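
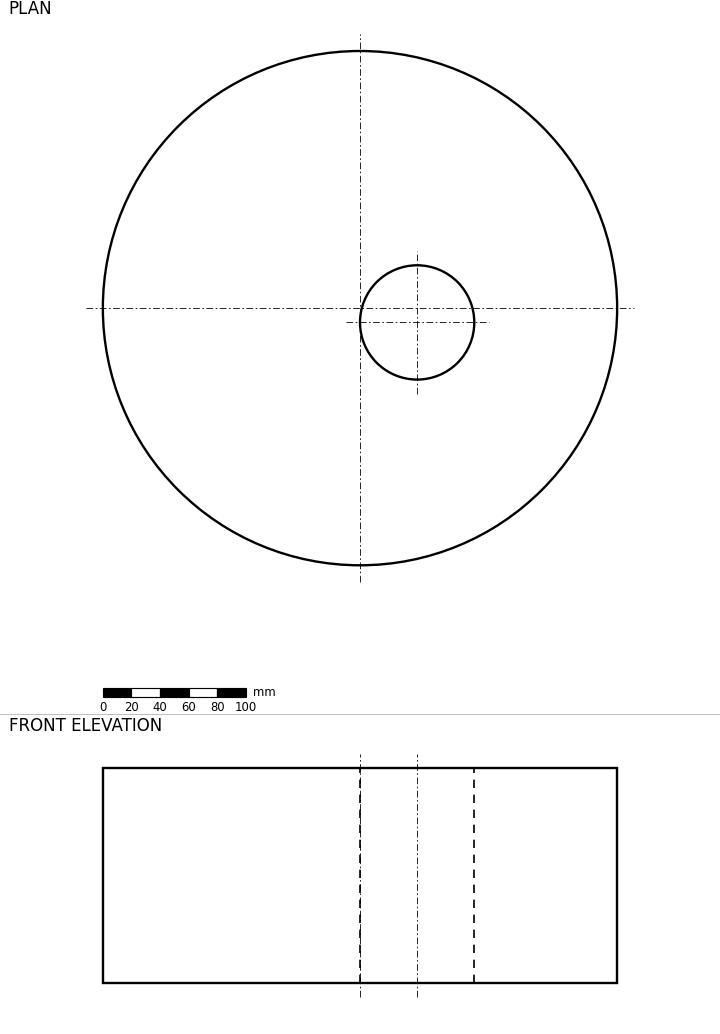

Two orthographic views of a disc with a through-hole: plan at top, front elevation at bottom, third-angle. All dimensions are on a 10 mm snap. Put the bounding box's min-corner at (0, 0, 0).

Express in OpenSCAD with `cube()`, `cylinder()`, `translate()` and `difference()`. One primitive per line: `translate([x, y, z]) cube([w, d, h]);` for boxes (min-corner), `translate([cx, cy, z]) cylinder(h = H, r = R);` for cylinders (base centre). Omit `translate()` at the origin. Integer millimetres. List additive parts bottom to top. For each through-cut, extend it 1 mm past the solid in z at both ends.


difference() {
  translate([180, 180, 0]) cylinder(h = 150, r = 180);
  translate([220, 170, -1]) cylinder(h = 152, r = 40);
}


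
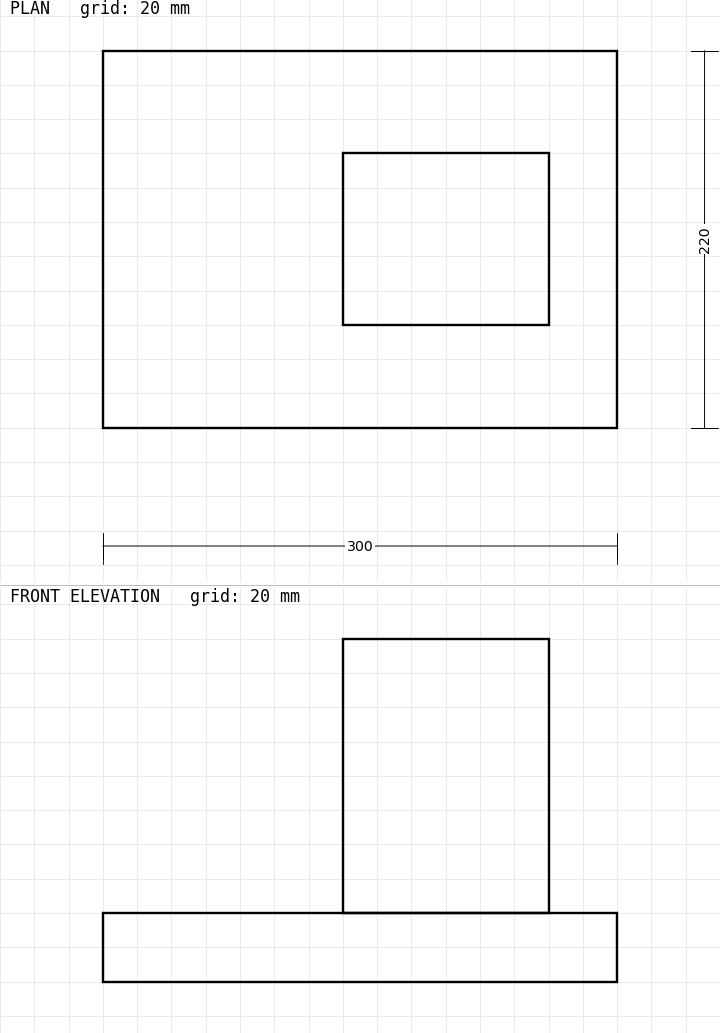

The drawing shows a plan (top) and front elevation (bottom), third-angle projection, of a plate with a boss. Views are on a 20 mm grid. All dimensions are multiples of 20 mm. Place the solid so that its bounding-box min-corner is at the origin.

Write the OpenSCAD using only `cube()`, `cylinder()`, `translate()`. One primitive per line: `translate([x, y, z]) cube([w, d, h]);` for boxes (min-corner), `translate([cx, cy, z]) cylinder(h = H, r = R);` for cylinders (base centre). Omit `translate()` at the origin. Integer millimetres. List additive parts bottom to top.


cube([300, 220, 40]);
translate([140, 60, 40]) cube([120, 100, 160]);


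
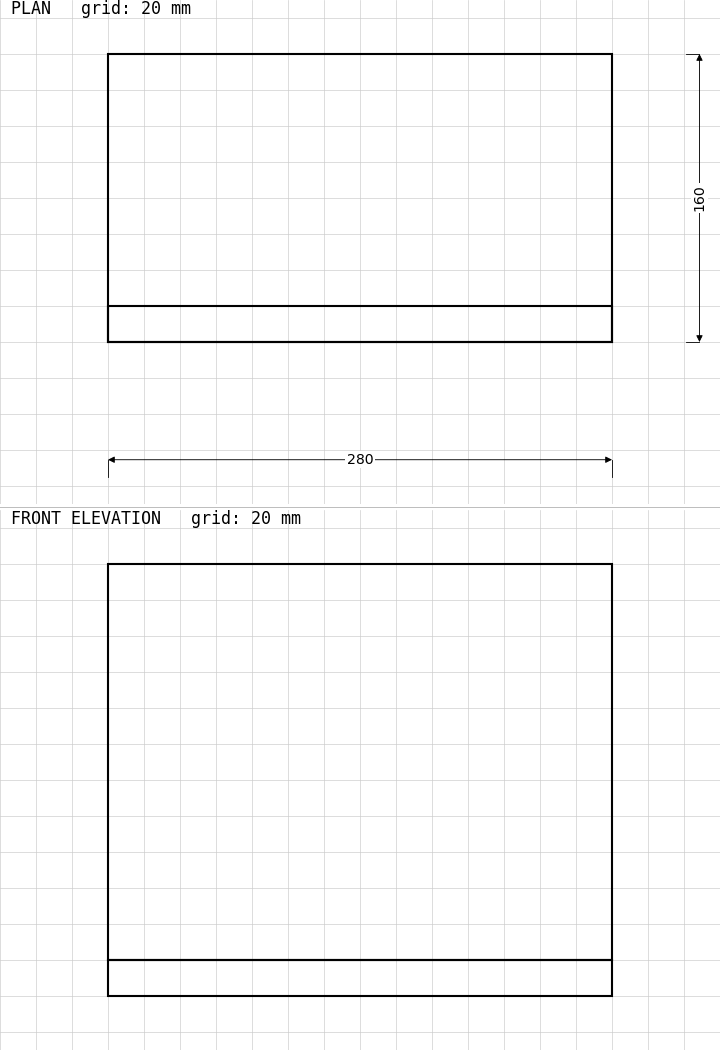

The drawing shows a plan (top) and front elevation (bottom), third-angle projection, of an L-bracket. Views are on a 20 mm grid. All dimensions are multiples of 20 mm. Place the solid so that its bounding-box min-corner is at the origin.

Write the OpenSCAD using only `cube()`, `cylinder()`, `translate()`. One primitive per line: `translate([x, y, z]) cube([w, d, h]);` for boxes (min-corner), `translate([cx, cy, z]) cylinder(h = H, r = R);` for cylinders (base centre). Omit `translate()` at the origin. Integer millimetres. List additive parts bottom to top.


cube([280, 160, 20]);
translate([0, 0, 20]) cube([280, 20, 220]);


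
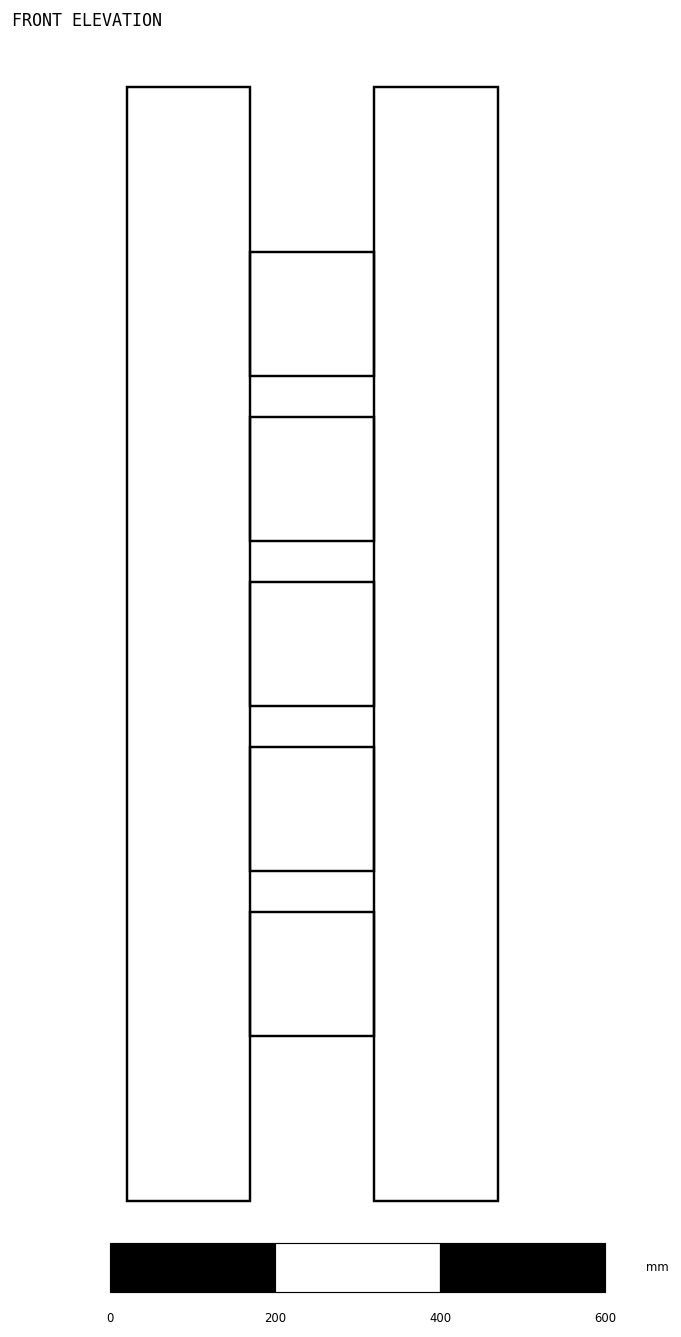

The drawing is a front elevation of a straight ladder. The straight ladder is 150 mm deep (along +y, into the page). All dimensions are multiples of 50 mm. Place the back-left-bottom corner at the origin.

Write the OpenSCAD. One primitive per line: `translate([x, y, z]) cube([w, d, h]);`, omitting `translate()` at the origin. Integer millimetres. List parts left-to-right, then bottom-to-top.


cube([150, 150, 1350]);
translate([150, 0, 200]) cube([150, 150, 150]);
translate([150, 0, 400]) cube([150, 150, 150]);
translate([150, 0, 600]) cube([150, 150, 150]);
translate([150, 0, 800]) cube([150, 150, 150]);
translate([150, 0, 1000]) cube([150, 150, 150]);
translate([300, 0, 0]) cube([150, 150, 1350]);


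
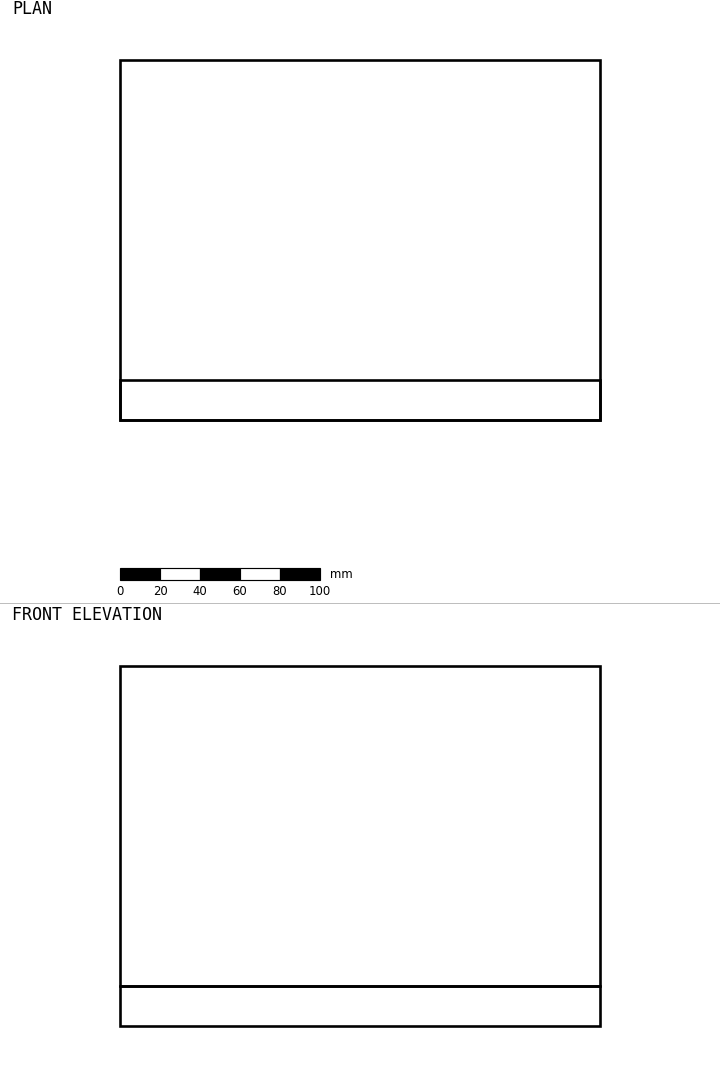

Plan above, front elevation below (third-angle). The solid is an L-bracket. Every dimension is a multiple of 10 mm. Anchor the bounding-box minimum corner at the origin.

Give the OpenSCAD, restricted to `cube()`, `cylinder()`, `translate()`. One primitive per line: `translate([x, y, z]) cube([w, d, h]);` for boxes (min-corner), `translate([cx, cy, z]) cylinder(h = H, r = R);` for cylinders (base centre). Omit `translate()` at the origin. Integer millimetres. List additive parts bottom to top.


cube([240, 180, 20]);
translate([0, 0, 20]) cube([240, 20, 160]);


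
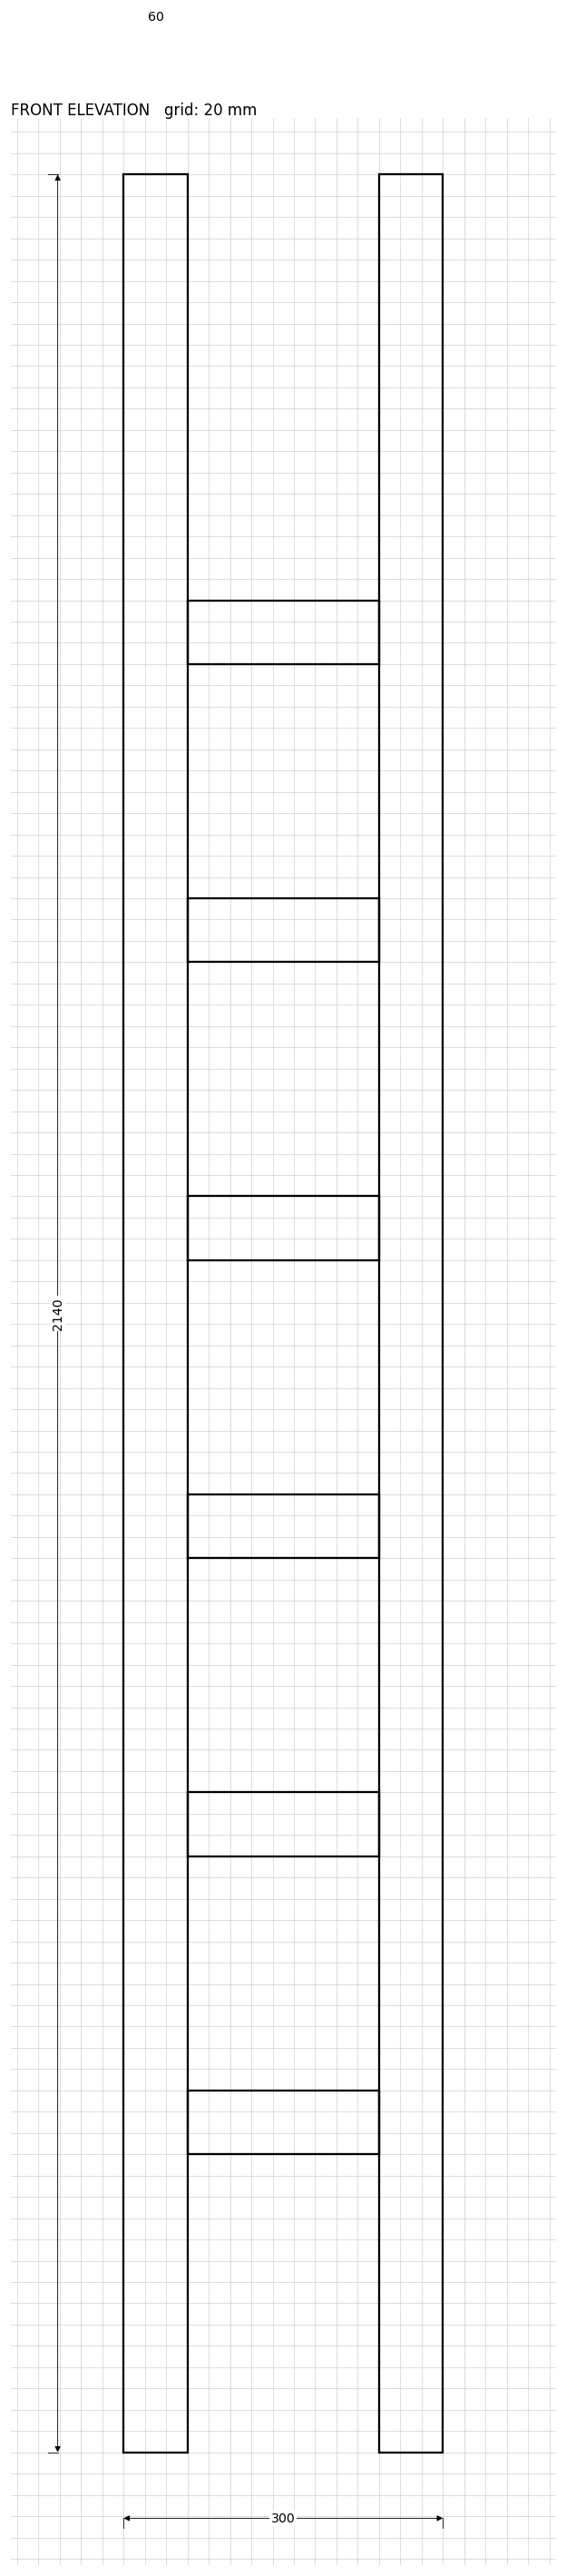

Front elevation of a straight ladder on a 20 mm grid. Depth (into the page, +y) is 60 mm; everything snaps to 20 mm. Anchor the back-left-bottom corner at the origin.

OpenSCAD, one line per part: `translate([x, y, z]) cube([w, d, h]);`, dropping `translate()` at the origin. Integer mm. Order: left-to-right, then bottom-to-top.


cube([60, 60, 2140]);
translate([60, 0, 280]) cube([180, 60, 60]);
translate([60, 0, 560]) cube([180, 60, 60]);
translate([60, 0, 840]) cube([180, 60, 60]);
translate([60, 0, 1120]) cube([180, 60, 60]);
translate([60, 0, 1400]) cube([180, 60, 60]);
translate([60, 0, 1680]) cube([180, 60, 60]);
translate([240, 0, 0]) cube([60, 60, 2140]);


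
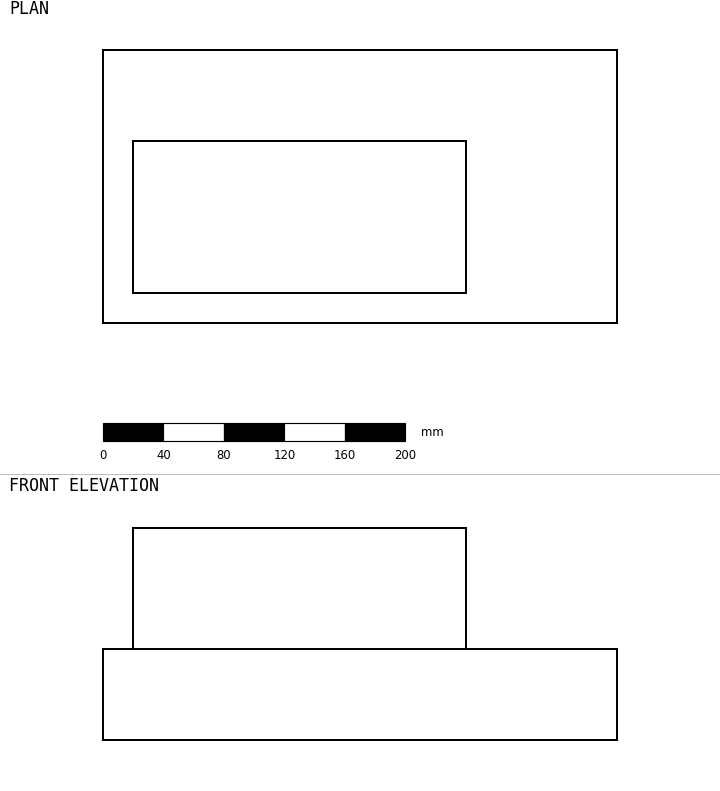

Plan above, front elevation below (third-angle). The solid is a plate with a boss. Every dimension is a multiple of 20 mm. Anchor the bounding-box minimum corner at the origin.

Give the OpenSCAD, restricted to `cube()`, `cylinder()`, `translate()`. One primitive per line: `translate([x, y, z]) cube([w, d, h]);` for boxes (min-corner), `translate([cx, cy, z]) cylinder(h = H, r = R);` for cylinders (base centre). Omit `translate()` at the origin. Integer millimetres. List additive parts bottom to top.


cube([340, 180, 60]);
translate([20, 20, 60]) cube([220, 100, 80]);


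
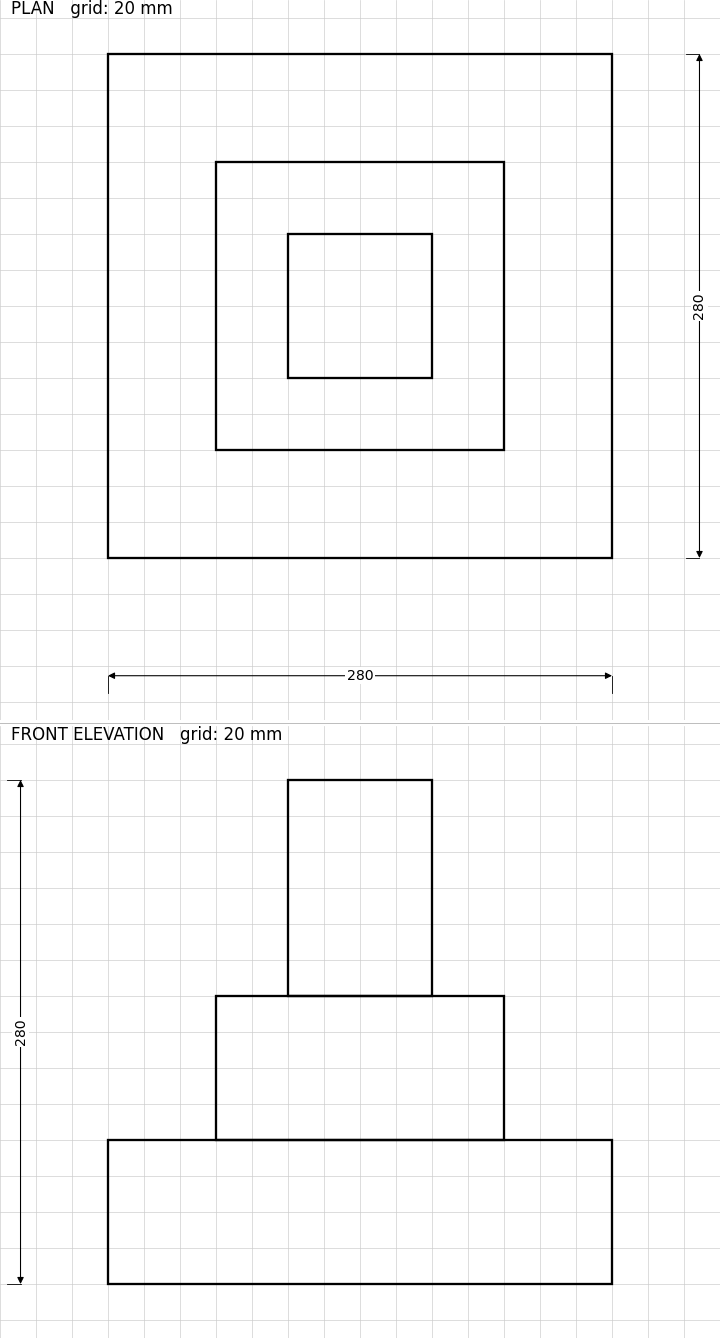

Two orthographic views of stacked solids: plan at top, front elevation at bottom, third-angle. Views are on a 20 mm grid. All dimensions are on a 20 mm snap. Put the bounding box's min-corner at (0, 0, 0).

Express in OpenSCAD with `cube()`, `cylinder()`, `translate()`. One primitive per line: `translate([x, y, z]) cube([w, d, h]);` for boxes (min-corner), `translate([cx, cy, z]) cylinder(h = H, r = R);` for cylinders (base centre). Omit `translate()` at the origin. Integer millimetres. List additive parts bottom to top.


cube([280, 280, 80]);
translate([60, 60, 80]) cube([160, 160, 80]);
translate([100, 100, 160]) cube([80, 80, 120]);


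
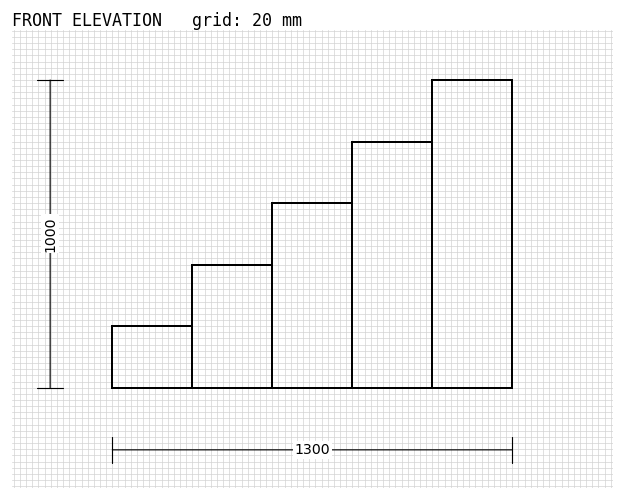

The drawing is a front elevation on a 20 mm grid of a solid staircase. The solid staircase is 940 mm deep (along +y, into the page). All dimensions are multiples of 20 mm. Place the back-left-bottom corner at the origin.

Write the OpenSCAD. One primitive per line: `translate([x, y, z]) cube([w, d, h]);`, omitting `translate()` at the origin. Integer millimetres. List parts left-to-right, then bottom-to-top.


cube([260, 940, 200]);
translate([260, 0, 0]) cube([260, 940, 400]);
translate([520, 0, 0]) cube([260, 940, 600]);
translate([780, 0, 0]) cube([260, 940, 800]);
translate([1040, 0, 0]) cube([260, 940, 1000]);


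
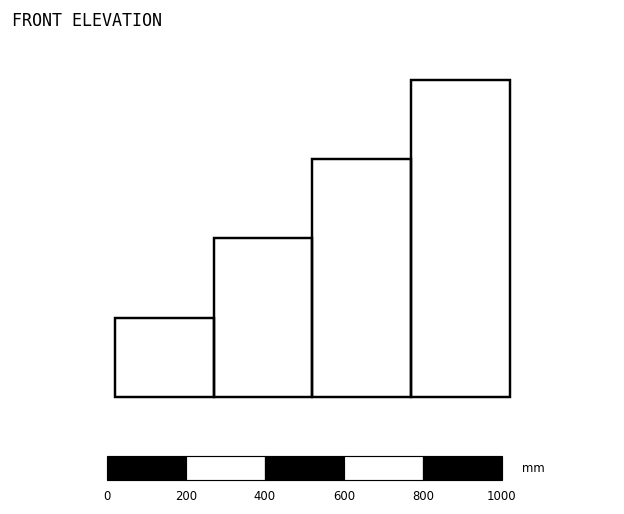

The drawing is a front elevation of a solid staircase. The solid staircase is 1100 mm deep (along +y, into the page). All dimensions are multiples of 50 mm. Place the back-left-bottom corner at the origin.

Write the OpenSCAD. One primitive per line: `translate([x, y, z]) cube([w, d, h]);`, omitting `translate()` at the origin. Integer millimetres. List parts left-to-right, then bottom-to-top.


cube([250, 1100, 200]);
translate([250, 0, 0]) cube([250, 1100, 400]);
translate([500, 0, 0]) cube([250, 1100, 600]);
translate([750, 0, 0]) cube([250, 1100, 800]);


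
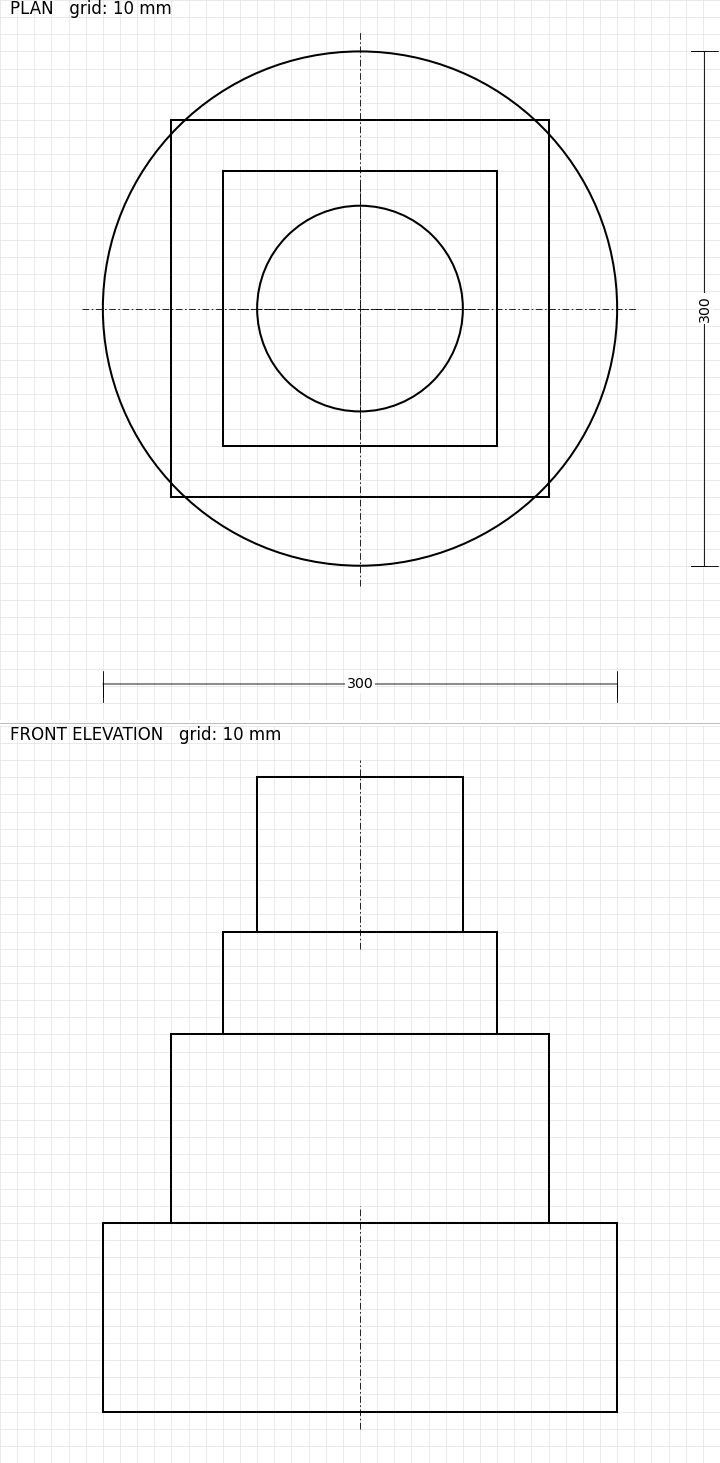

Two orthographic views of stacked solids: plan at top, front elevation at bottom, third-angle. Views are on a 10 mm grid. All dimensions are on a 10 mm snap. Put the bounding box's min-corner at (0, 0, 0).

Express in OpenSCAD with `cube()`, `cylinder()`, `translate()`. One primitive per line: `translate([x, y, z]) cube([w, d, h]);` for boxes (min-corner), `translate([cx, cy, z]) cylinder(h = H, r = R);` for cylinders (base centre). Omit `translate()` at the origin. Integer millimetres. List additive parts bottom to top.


translate([150, 150, 0]) cylinder(h = 110, r = 150);
translate([40, 40, 110]) cube([220, 220, 110]);
translate([70, 70, 220]) cube([160, 160, 60]);
translate([150, 150, 280]) cylinder(h = 90, r = 60);


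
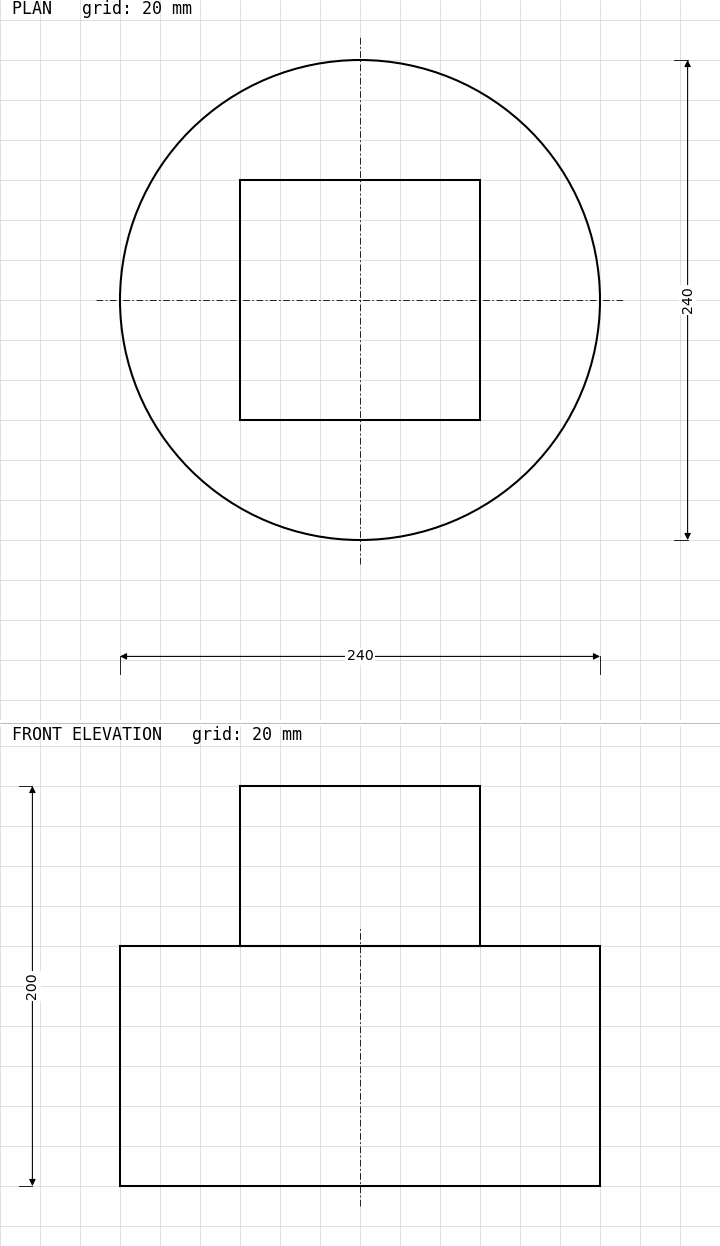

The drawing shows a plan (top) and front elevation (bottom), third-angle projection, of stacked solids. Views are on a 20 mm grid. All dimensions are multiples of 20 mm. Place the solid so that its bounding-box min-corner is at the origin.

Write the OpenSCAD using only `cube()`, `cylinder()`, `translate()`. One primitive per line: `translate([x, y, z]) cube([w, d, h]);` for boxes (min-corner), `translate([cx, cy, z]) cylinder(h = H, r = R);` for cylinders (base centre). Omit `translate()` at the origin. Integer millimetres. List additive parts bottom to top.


translate([120, 120, 0]) cylinder(h = 120, r = 120);
translate([60, 60, 120]) cube([120, 120, 80]);


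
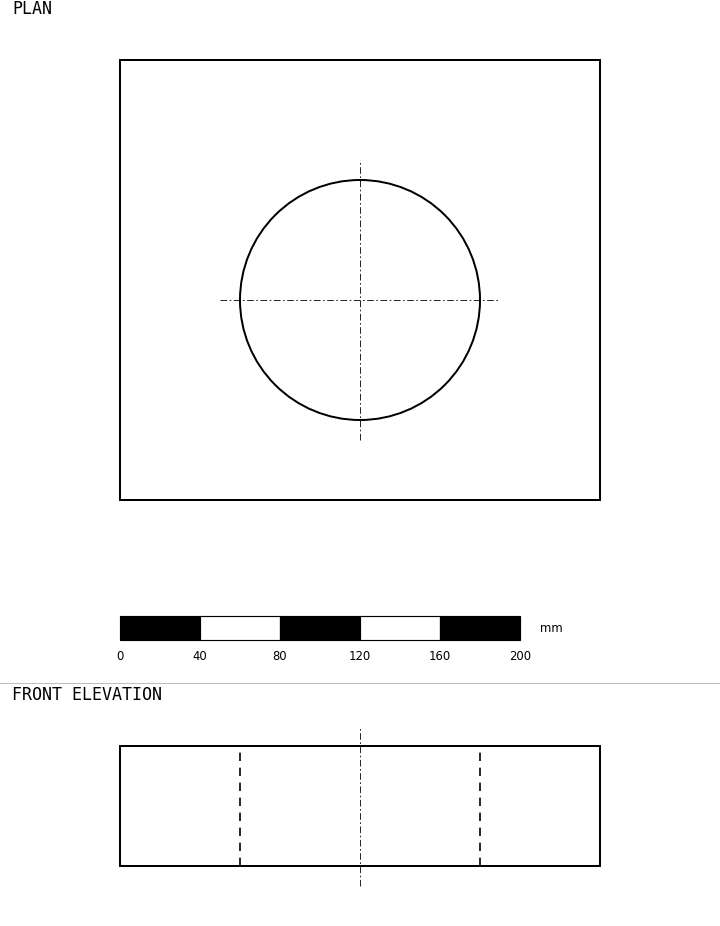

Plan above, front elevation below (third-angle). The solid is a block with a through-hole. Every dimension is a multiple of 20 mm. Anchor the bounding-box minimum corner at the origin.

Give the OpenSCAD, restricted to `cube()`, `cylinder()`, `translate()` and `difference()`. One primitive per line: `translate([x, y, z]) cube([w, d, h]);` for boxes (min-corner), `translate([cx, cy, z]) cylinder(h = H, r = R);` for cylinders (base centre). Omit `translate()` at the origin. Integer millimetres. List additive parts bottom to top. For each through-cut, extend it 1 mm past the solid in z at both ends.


difference() {
  cube([240, 220, 60]);
  translate([120, 100, -1]) cylinder(h = 62, r = 60);
}


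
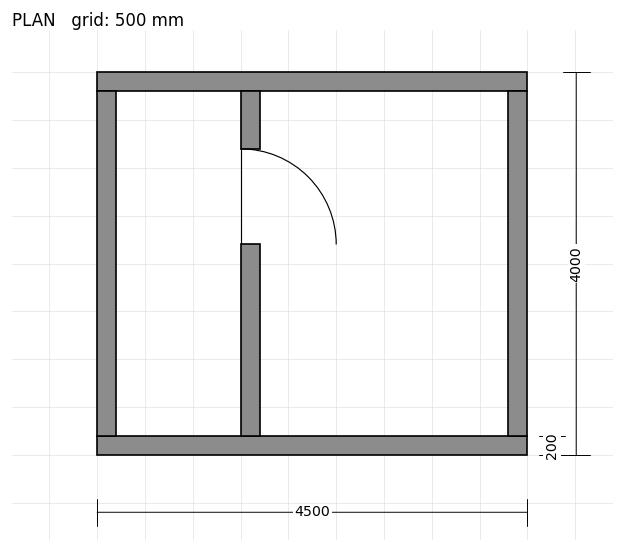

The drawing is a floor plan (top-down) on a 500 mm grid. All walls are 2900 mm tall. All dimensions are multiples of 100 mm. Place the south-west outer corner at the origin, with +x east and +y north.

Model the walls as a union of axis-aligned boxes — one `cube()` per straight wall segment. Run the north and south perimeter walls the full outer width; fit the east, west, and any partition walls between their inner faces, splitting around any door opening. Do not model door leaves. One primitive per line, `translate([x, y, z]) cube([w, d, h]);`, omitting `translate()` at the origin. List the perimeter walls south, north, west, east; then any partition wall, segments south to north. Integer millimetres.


cube([4500, 200, 2900]);
translate([0, 3800, 0]) cube([4500, 200, 2900]);
translate([0, 200, 0]) cube([200, 3600, 2900]);
translate([4300, 200, 0]) cube([200, 3600, 2900]);
translate([1500, 200, 0]) cube([200, 2000, 2900]);
translate([1500, 3200, 0]) cube([200, 600, 2900]);


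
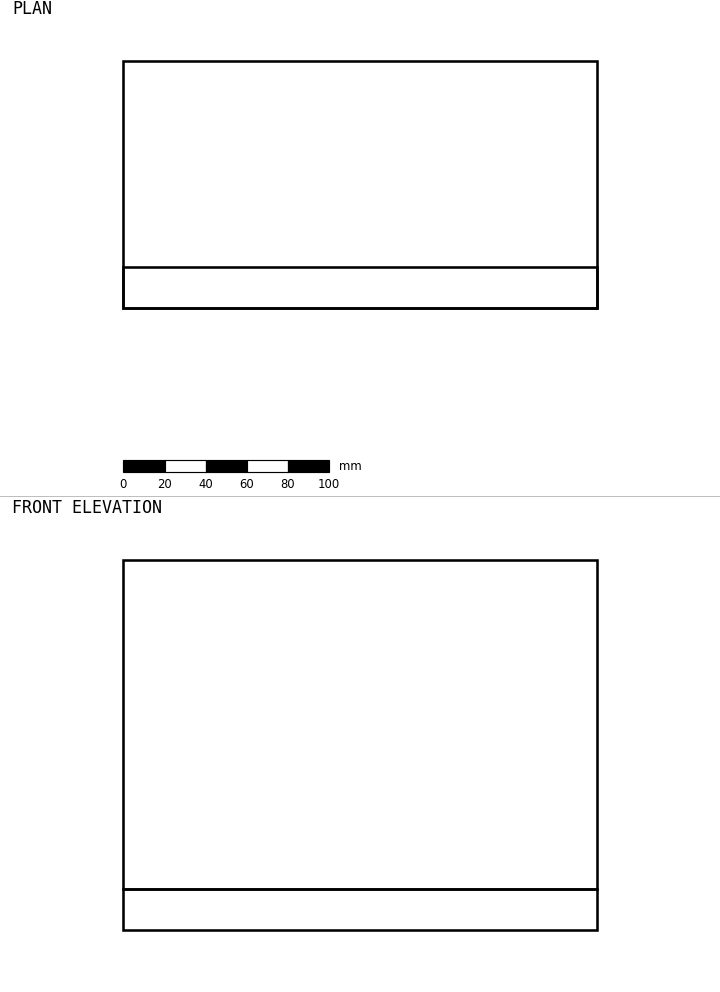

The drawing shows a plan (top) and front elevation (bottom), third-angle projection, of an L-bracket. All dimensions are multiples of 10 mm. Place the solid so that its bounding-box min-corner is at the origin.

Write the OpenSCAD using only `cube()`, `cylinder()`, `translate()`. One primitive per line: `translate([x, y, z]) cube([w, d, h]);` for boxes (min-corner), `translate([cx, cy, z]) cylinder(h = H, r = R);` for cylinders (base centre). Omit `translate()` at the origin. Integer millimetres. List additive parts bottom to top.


cube([230, 120, 20]);
translate([0, 0, 20]) cube([230, 20, 160]);


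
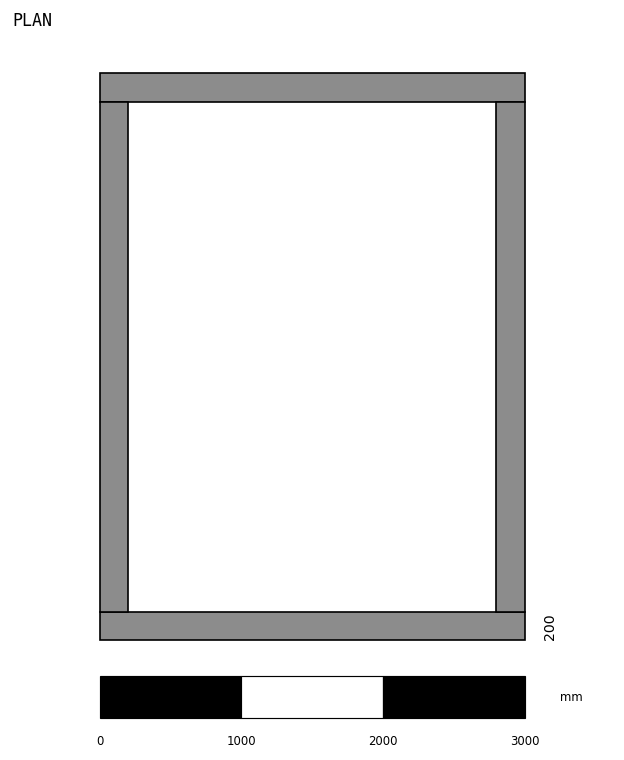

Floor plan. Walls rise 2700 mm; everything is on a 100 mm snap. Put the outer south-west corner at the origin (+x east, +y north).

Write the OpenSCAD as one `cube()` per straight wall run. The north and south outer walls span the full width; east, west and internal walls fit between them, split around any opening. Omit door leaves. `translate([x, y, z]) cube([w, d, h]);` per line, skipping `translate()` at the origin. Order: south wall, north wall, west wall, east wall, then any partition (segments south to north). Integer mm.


cube([3000, 200, 2700]);
translate([0, 3800, 0]) cube([3000, 200, 2700]);
translate([0, 200, 0]) cube([200, 3600, 2700]);
translate([2800, 200, 0]) cube([200, 3600, 2700]);


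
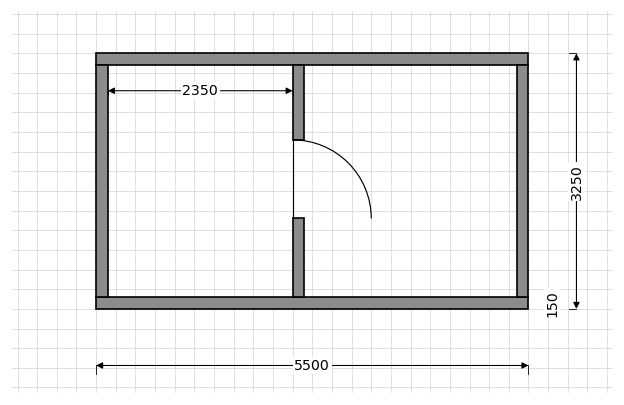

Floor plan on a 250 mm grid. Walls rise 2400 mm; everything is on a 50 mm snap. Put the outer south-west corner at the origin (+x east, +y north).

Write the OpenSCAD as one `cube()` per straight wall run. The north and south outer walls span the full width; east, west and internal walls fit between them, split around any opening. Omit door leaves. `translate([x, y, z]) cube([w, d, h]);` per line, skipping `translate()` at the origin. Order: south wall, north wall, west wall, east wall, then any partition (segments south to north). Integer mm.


cube([5500, 150, 2400]);
translate([0, 3100, 0]) cube([5500, 150, 2400]);
translate([0, 150, 0]) cube([150, 2950, 2400]);
translate([5350, 150, 0]) cube([150, 2950, 2400]);
translate([2500, 150, 0]) cube([150, 1000, 2400]);
translate([2500, 2150, 0]) cube([150, 950, 2400]);


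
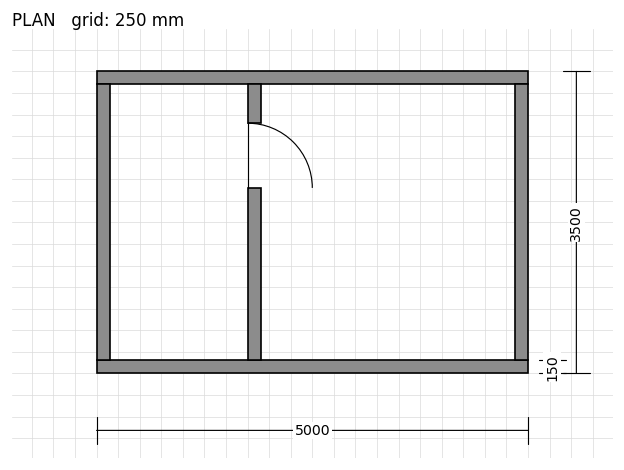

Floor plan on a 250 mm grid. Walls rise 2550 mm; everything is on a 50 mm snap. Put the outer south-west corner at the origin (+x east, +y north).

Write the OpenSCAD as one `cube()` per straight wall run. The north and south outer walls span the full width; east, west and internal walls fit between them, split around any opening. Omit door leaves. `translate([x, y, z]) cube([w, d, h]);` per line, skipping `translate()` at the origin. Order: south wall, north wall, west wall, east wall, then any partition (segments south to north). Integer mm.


cube([5000, 150, 2550]);
translate([0, 3350, 0]) cube([5000, 150, 2550]);
translate([0, 150, 0]) cube([150, 3200, 2550]);
translate([4850, 150, 0]) cube([150, 3200, 2550]);
translate([1750, 150, 0]) cube([150, 2000, 2550]);
translate([1750, 2900, 0]) cube([150, 450, 2550]);


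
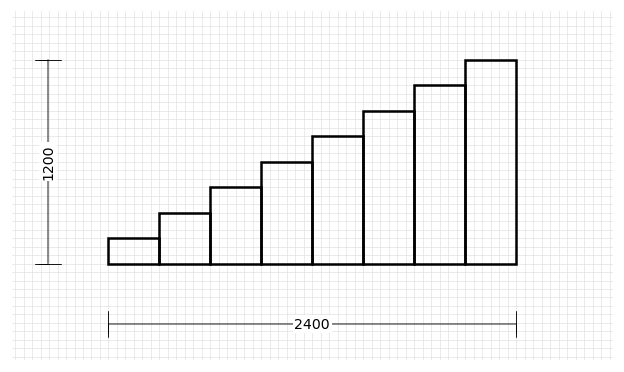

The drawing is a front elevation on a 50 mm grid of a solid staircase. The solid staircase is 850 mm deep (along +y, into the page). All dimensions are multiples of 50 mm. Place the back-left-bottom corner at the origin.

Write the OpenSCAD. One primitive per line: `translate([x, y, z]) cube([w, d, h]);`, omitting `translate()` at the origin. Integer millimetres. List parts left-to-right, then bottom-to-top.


cube([300, 850, 150]);
translate([300, 0, 0]) cube([300, 850, 300]);
translate([600, 0, 0]) cube([300, 850, 450]);
translate([900, 0, 0]) cube([300, 850, 600]);
translate([1200, 0, 0]) cube([300, 850, 750]);
translate([1500, 0, 0]) cube([300, 850, 900]);
translate([1800, 0, 0]) cube([300, 850, 1050]);
translate([2100, 0, 0]) cube([300, 850, 1200]);


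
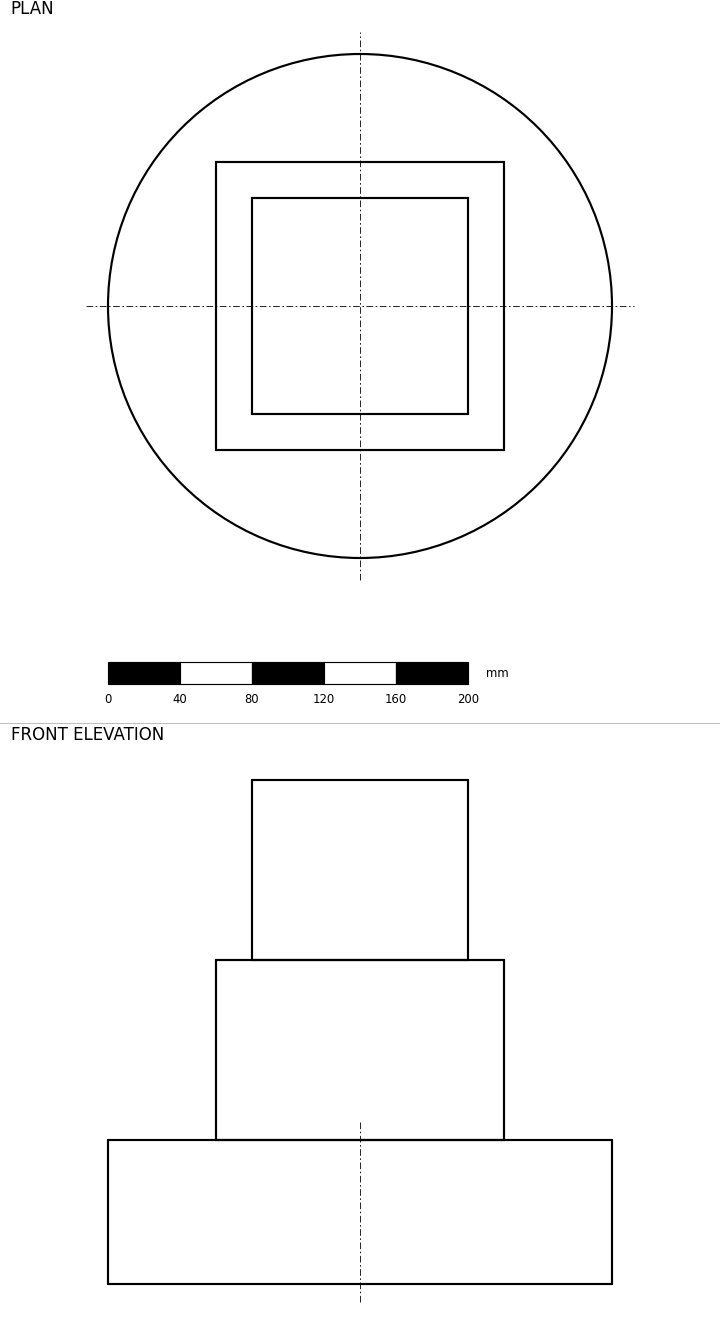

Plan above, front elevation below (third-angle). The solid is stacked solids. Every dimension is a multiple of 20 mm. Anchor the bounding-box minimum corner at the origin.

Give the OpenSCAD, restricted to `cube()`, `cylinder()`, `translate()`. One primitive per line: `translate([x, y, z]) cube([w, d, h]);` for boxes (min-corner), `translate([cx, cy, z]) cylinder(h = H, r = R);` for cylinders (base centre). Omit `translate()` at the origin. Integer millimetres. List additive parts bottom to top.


translate([140, 140, 0]) cylinder(h = 80, r = 140);
translate([60, 60, 80]) cube([160, 160, 100]);
translate([80, 80, 180]) cube([120, 120, 100]);


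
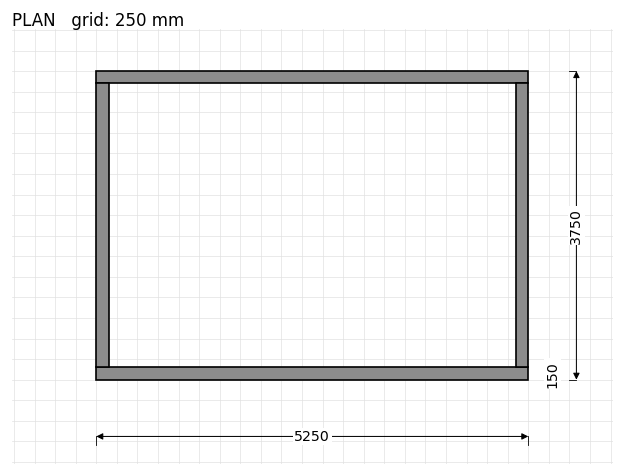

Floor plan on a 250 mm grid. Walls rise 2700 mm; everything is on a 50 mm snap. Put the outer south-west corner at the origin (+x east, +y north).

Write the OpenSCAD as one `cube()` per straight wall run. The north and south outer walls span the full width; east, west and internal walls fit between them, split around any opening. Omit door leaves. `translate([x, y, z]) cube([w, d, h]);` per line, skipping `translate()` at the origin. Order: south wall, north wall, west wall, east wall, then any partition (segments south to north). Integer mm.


cube([5250, 150, 2700]);
translate([0, 3600, 0]) cube([5250, 150, 2700]);
translate([0, 150, 0]) cube([150, 3450, 2700]);
translate([5100, 150, 0]) cube([150, 3450, 2700]);


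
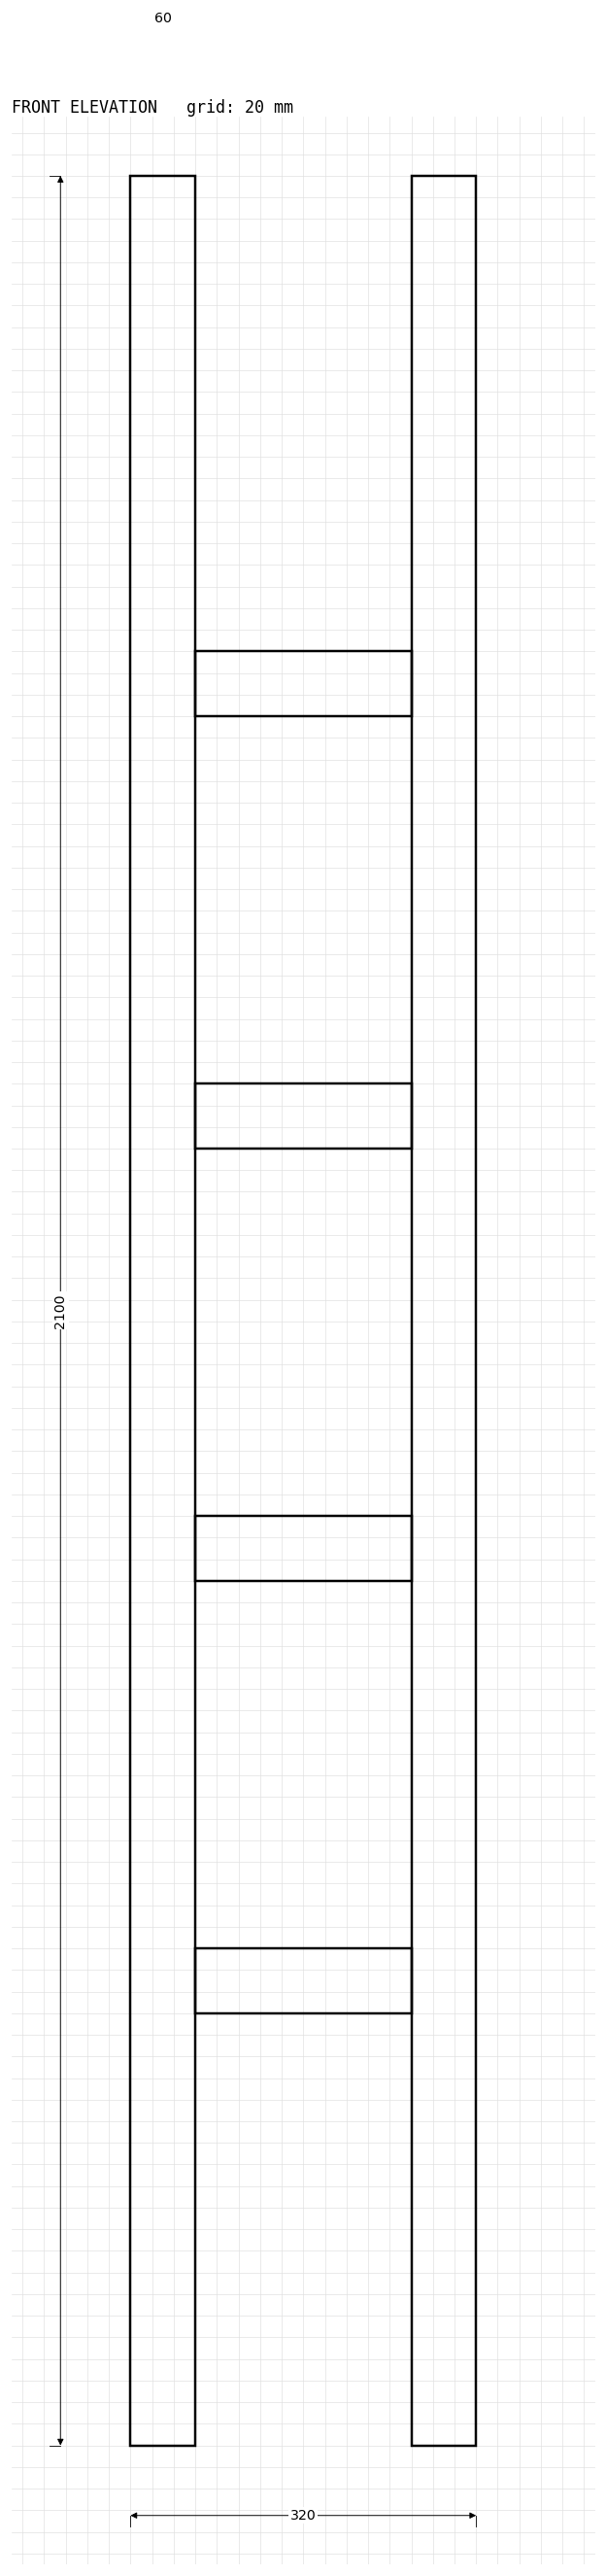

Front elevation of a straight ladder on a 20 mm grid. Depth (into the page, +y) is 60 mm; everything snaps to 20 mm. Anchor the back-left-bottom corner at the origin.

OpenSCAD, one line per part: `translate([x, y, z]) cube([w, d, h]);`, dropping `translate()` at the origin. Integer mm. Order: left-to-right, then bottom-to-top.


cube([60, 60, 2100]);
translate([60, 0, 400]) cube([200, 60, 60]);
translate([60, 0, 800]) cube([200, 60, 60]);
translate([60, 0, 1200]) cube([200, 60, 60]);
translate([60, 0, 1600]) cube([200, 60, 60]);
translate([260, 0, 0]) cube([60, 60, 2100]);


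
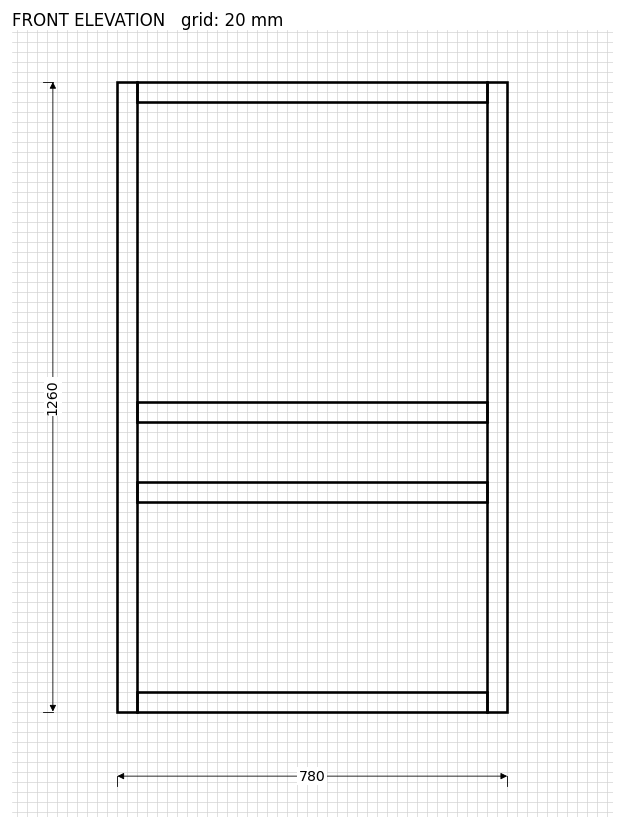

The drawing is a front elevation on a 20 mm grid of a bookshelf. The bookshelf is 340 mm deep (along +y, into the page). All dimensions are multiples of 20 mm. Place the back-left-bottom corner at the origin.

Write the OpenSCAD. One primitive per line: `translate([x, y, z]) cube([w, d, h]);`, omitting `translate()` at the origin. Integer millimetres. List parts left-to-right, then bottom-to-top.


cube([40, 340, 1260]);
translate([40, 0, 0]) cube([700, 340, 40]);
translate([40, 0, 420]) cube([700, 340, 40]);
translate([40, 0, 580]) cube([700, 340, 40]);
translate([40, 0, 1220]) cube([700, 340, 40]);
translate([740, 0, 0]) cube([40, 340, 1260]);


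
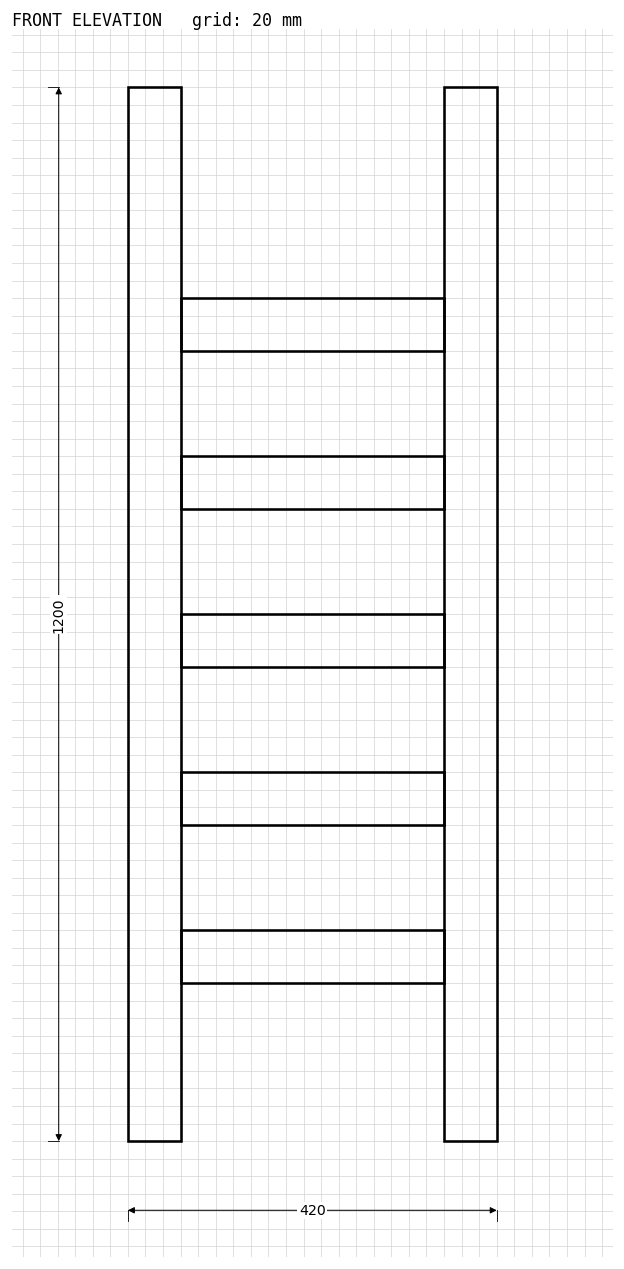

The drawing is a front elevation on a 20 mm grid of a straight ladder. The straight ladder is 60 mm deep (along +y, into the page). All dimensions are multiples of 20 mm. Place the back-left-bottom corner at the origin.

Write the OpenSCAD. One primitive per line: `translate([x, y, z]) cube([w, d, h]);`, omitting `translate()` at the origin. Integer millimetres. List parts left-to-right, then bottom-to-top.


cube([60, 60, 1200]);
translate([60, 0, 180]) cube([300, 60, 60]);
translate([60, 0, 360]) cube([300, 60, 60]);
translate([60, 0, 540]) cube([300, 60, 60]);
translate([60, 0, 720]) cube([300, 60, 60]);
translate([60, 0, 900]) cube([300, 60, 60]);
translate([360, 0, 0]) cube([60, 60, 1200]);


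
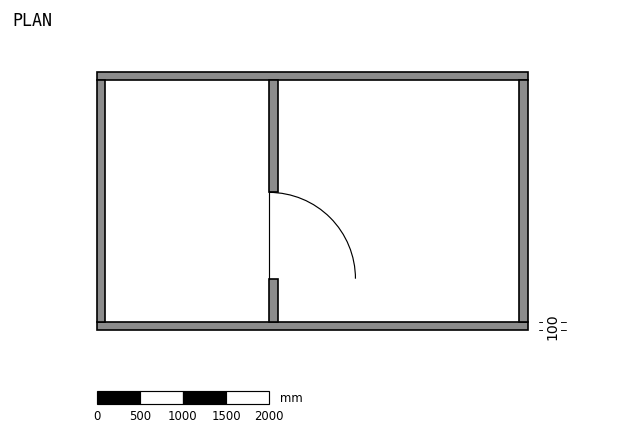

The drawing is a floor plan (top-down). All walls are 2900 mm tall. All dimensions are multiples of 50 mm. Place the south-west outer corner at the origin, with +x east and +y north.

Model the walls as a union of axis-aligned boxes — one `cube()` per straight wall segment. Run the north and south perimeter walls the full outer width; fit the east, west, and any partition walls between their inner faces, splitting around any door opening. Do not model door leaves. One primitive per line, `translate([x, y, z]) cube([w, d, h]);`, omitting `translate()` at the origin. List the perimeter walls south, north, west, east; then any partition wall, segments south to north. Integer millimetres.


cube([5000, 100, 2900]);
translate([0, 2900, 0]) cube([5000, 100, 2900]);
translate([0, 100, 0]) cube([100, 2800, 2900]);
translate([4900, 100, 0]) cube([100, 2800, 2900]);
translate([2000, 100, 0]) cube([100, 500, 2900]);
translate([2000, 1600, 0]) cube([100, 1300, 2900]);


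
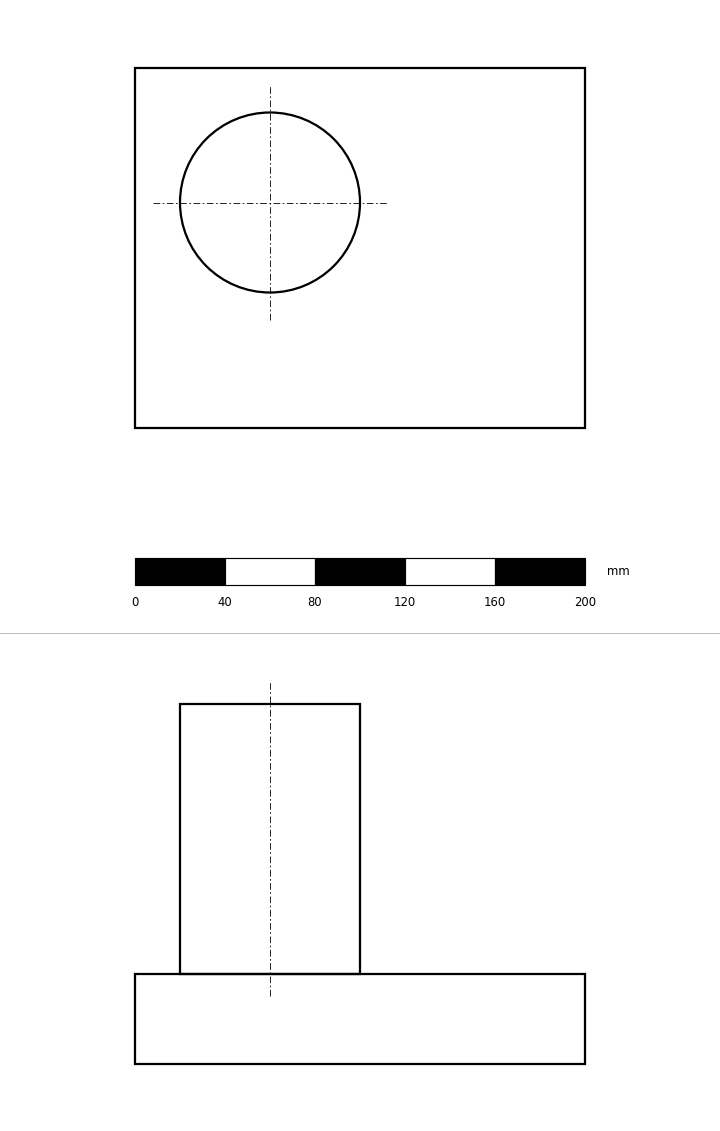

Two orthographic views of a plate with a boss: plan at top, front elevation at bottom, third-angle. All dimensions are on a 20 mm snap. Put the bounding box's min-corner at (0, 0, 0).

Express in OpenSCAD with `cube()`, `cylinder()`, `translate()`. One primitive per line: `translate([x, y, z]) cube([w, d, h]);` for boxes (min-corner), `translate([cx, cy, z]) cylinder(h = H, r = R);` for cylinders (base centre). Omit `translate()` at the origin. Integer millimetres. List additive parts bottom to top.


cube([200, 160, 40]);
translate([60, 100, 40]) cylinder(h = 120, r = 40);


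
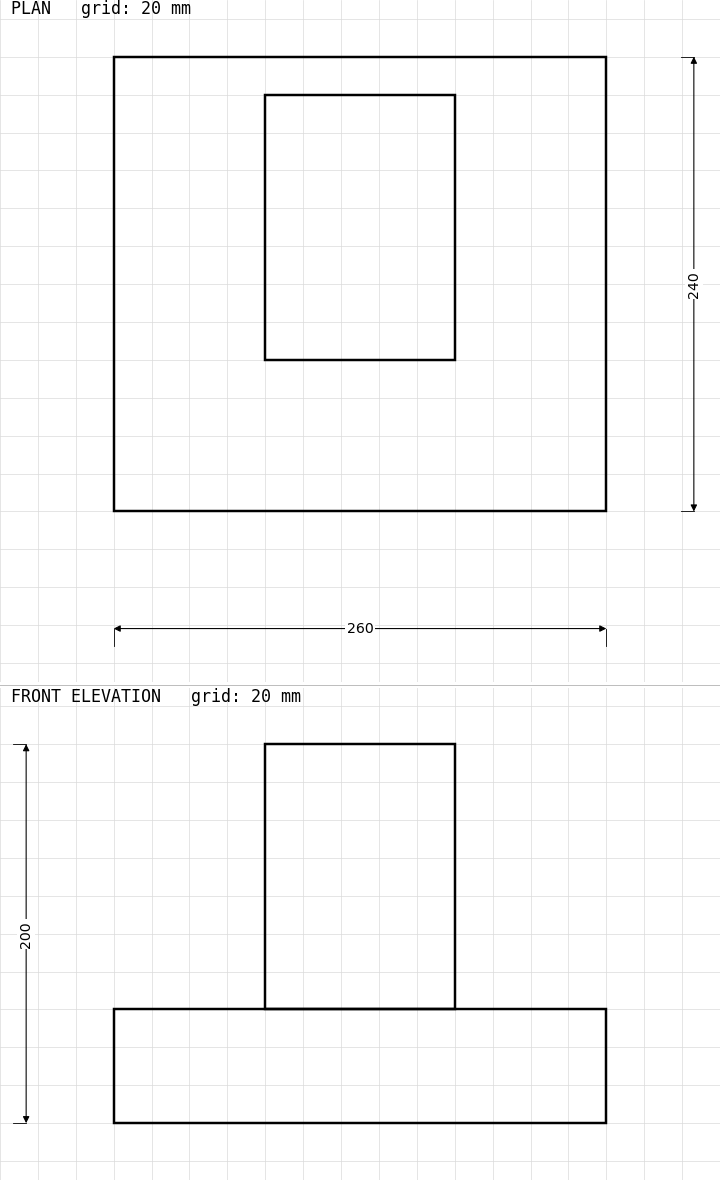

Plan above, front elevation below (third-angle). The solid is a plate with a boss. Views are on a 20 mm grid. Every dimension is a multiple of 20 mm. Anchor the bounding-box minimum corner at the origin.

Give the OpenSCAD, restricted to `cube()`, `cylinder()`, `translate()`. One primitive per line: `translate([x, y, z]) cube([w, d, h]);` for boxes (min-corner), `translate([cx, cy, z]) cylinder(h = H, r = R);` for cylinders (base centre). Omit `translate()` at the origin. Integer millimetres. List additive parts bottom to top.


cube([260, 240, 60]);
translate([80, 80, 60]) cube([100, 140, 140]);


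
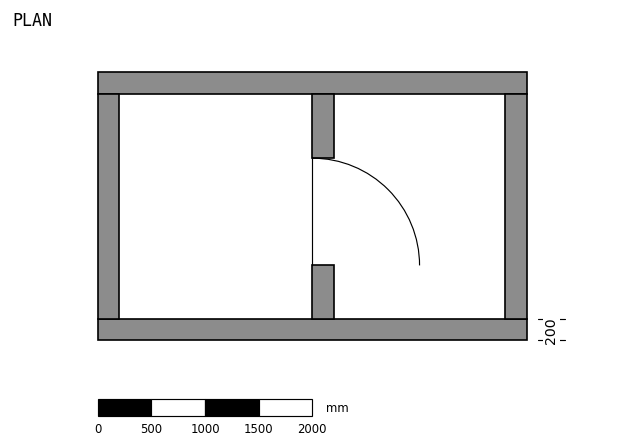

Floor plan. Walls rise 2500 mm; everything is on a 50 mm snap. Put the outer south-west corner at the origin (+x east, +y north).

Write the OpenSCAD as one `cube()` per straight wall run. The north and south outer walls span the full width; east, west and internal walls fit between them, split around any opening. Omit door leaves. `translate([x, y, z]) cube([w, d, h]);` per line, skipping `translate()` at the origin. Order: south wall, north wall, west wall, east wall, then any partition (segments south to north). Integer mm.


cube([4000, 200, 2500]);
translate([0, 2300, 0]) cube([4000, 200, 2500]);
translate([0, 200, 0]) cube([200, 2100, 2500]);
translate([3800, 200, 0]) cube([200, 2100, 2500]);
translate([2000, 200, 0]) cube([200, 500, 2500]);
translate([2000, 1700, 0]) cube([200, 600, 2500]);


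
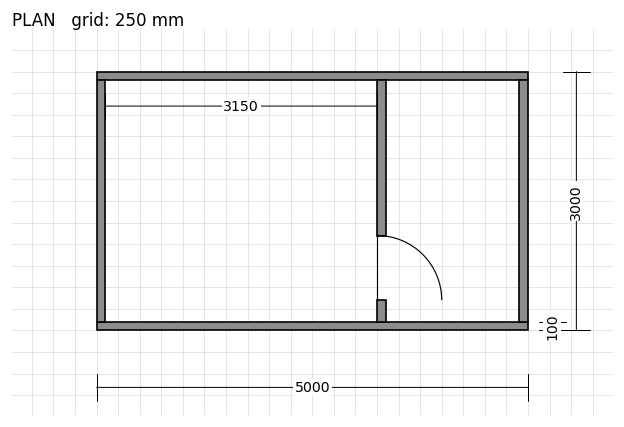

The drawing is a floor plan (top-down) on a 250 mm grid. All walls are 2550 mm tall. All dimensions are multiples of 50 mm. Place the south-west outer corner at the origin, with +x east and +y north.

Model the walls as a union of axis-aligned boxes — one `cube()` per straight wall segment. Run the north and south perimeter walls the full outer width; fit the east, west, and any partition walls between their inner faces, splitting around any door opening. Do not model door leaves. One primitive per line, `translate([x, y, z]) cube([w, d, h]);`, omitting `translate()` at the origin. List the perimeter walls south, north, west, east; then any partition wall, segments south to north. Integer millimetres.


cube([5000, 100, 2550]);
translate([0, 2900, 0]) cube([5000, 100, 2550]);
translate([0, 100, 0]) cube([100, 2800, 2550]);
translate([4900, 100, 0]) cube([100, 2800, 2550]);
translate([3250, 100, 0]) cube([100, 250, 2550]);
translate([3250, 1100, 0]) cube([100, 1800, 2550]);


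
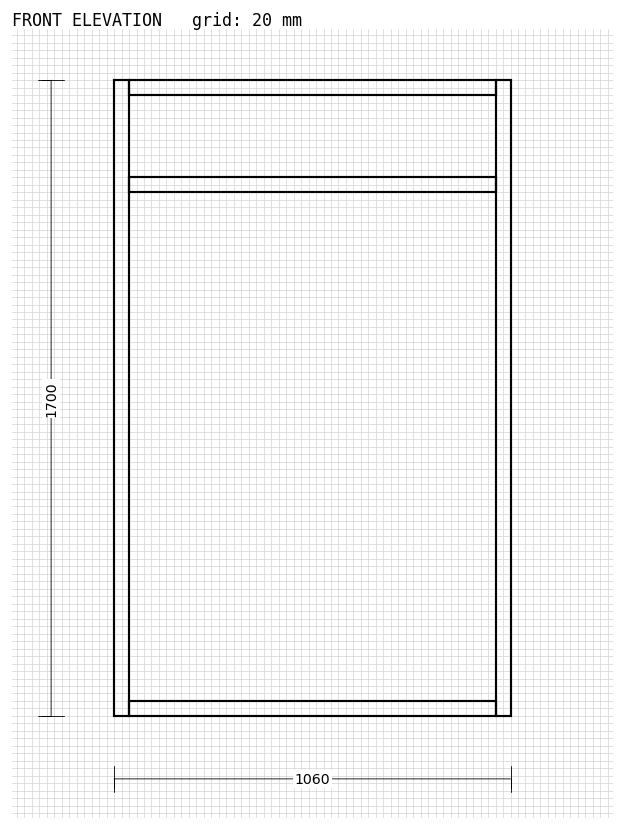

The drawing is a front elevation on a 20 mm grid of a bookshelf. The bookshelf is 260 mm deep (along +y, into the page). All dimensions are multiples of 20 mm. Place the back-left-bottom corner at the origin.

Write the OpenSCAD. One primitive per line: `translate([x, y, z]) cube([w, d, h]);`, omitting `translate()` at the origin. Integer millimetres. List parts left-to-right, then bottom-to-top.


cube([40, 260, 1700]);
translate([40, 0, 0]) cube([980, 260, 40]);
translate([40, 0, 1400]) cube([980, 260, 40]);
translate([40, 0, 1660]) cube([980, 260, 40]);
translate([1020, 0, 0]) cube([40, 260, 1700]);


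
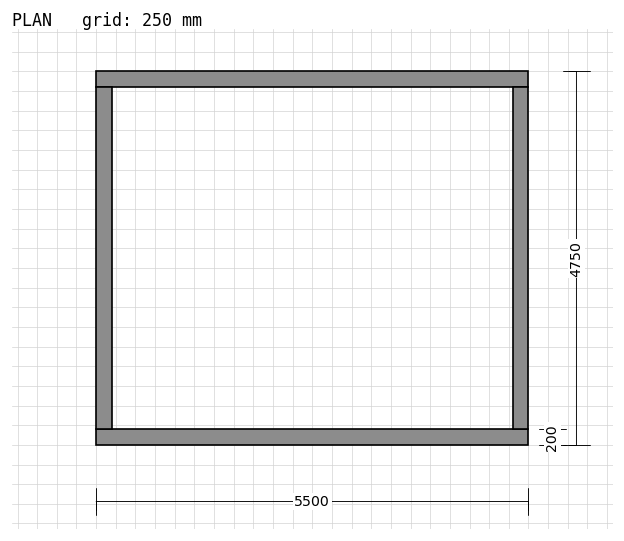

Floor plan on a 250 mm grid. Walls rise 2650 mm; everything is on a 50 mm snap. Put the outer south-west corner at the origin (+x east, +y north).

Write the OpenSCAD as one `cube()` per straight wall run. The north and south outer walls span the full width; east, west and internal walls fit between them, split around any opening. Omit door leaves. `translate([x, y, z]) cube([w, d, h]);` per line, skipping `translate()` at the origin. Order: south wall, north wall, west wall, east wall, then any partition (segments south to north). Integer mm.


cube([5500, 200, 2650]);
translate([0, 4550, 0]) cube([5500, 200, 2650]);
translate([0, 200, 0]) cube([200, 4350, 2650]);
translate([5300, 200, 0]) cube([200, 4350, 2650]);


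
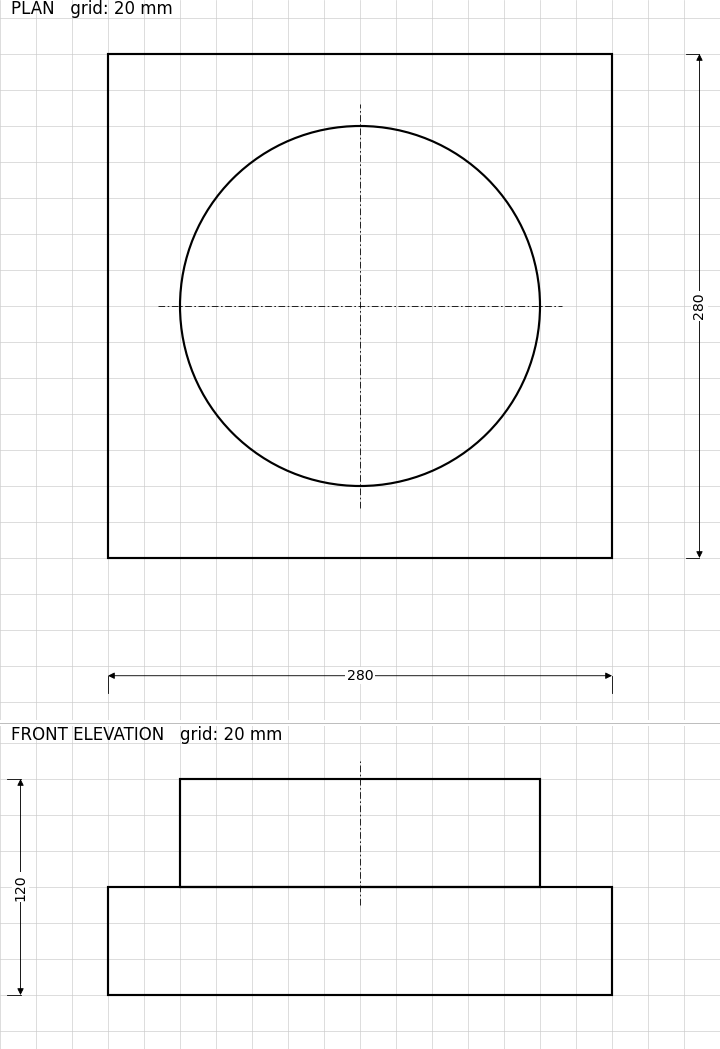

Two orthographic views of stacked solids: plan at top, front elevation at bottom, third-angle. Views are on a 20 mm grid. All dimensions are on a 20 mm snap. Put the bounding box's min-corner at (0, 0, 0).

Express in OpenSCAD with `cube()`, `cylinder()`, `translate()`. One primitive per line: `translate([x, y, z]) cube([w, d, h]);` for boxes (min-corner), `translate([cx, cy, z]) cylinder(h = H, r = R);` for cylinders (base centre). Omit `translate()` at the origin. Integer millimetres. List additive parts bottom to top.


cube([280, 280, 60]);
translate([140, 140, 60]) cylinder(h = 60, r = 100);


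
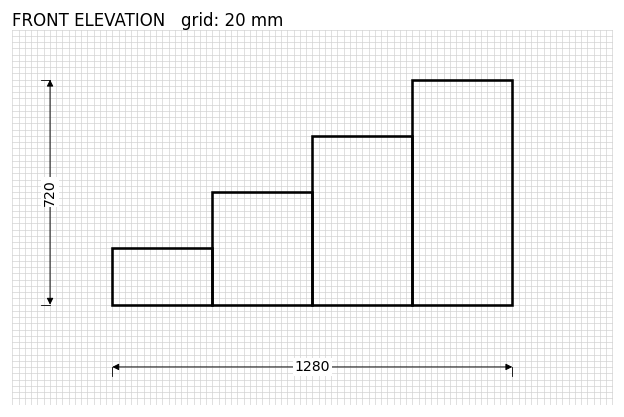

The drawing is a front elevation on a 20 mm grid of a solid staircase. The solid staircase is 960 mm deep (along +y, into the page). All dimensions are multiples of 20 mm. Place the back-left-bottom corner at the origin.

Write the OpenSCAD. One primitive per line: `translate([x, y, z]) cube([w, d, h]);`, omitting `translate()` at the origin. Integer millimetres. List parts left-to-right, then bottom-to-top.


cube([320, 960, 180]);
translate([320, 0, 0]) cube([320, 960, 360]);
translate([640, 0, 0]) cube([320, 960, 540]);
translate([960, 0, 0]) cube([320, 960, 720]);


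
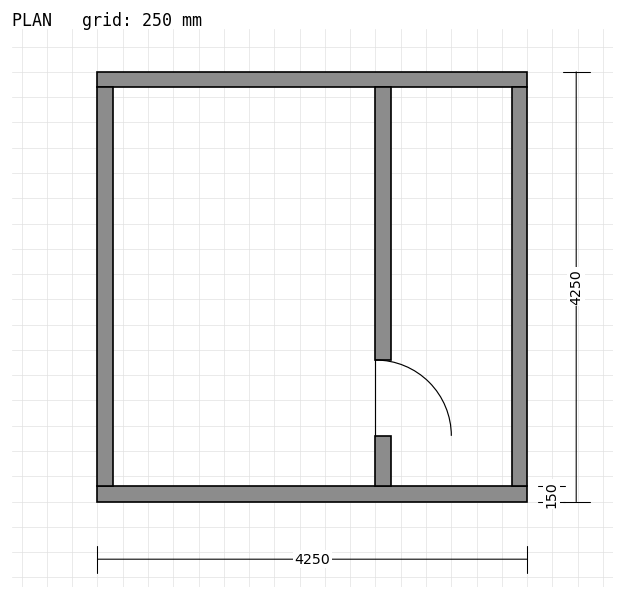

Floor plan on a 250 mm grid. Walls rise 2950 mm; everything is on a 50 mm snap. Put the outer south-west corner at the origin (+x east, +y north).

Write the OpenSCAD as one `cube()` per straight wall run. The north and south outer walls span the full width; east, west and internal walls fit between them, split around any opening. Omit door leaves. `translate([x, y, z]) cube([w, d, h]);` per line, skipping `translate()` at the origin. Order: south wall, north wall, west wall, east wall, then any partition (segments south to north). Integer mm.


cube([4250, 150, 2950]);
translate([0, 4100, 0]) cube([4250, 150, 2950]);
translate([0, 150, 0]) cube([150, 3950, 2950]);
translate([4100, 150, 0]) cube([150, 3950, 2950]);
translate([2750, 150, 0]) cube([150, 500, 2950]);
translate([2750, 1400, 0]) cube([150, 2700, 2950]);


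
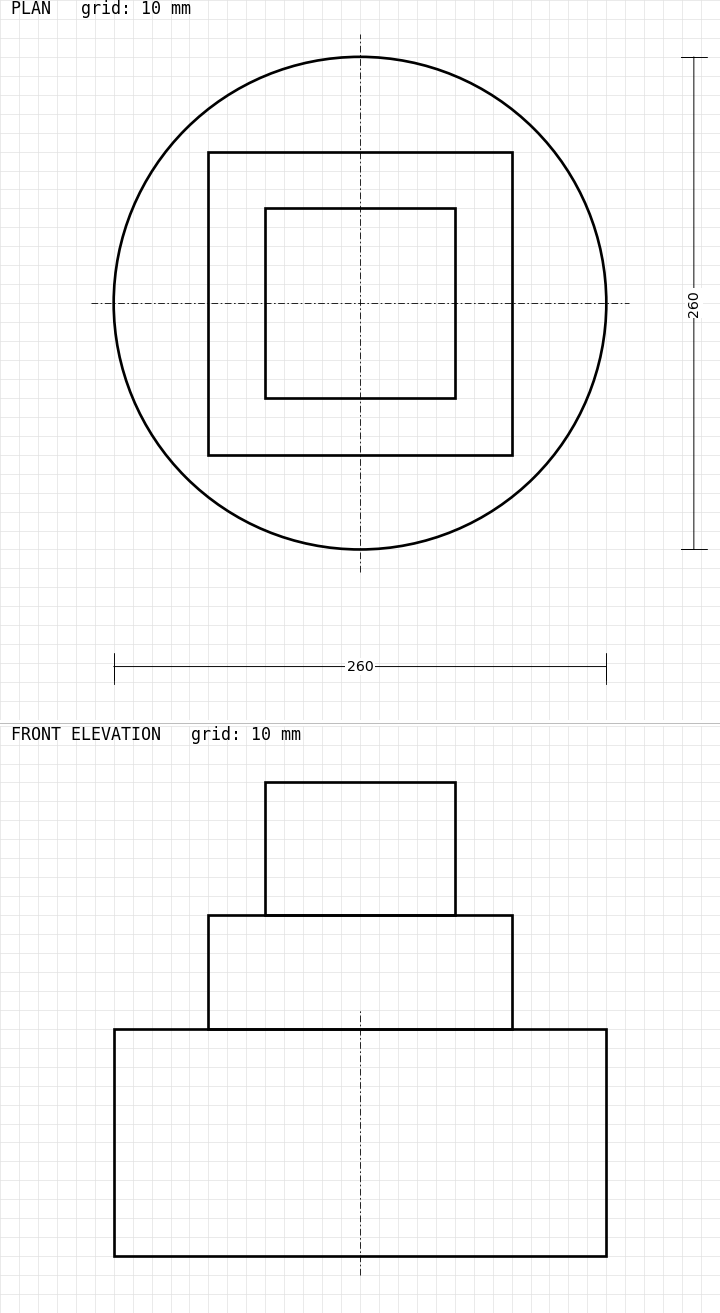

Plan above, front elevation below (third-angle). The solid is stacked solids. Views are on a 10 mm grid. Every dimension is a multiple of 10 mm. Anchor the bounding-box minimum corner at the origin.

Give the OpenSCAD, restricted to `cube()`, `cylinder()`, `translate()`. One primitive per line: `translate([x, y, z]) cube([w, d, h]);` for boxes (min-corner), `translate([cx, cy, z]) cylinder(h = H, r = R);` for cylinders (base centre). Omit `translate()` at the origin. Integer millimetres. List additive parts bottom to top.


translate([130, 130, 0]) cylinder(h = 120, r = 130);
translate([50, 50, 120]) cube([160, 160, 60]);
translate([80, 80, 180]) cube([100, 100, 70]);
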